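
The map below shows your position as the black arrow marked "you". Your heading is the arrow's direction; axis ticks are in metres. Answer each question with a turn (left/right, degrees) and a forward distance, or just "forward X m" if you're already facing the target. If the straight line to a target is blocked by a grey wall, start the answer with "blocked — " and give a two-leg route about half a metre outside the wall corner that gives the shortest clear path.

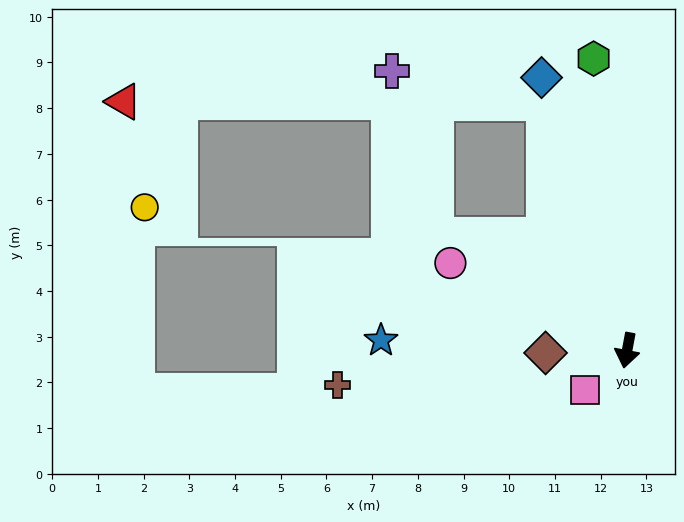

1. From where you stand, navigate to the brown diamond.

turn right 78°, forward 1.8 m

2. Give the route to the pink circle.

turn right 106°, forward 4.3 m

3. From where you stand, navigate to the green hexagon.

turn right 163°, forward 6.4 m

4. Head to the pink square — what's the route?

turn right 36°, forward 1.3 m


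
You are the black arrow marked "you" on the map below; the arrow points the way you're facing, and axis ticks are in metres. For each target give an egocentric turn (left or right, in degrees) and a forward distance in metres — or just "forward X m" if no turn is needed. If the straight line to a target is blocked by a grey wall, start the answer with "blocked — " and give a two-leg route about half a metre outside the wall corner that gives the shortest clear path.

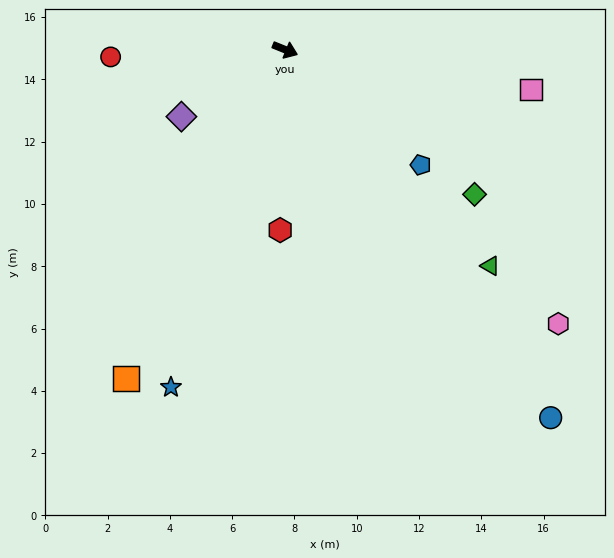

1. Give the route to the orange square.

turn right 94°, forward 11.7 m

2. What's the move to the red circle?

turn right 156°, forward 5.6 m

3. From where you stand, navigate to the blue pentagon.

turn right 18°, forward 5.7 m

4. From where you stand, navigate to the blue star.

turn right 87°, forward 11.4 m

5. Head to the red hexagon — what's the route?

turn right 70°, forward 5.8 m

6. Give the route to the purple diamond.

turn right 125°, forward 4.0 m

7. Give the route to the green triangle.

turn right 24°, forward 9.6 m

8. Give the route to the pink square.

turn left 13°, forward 8.0 m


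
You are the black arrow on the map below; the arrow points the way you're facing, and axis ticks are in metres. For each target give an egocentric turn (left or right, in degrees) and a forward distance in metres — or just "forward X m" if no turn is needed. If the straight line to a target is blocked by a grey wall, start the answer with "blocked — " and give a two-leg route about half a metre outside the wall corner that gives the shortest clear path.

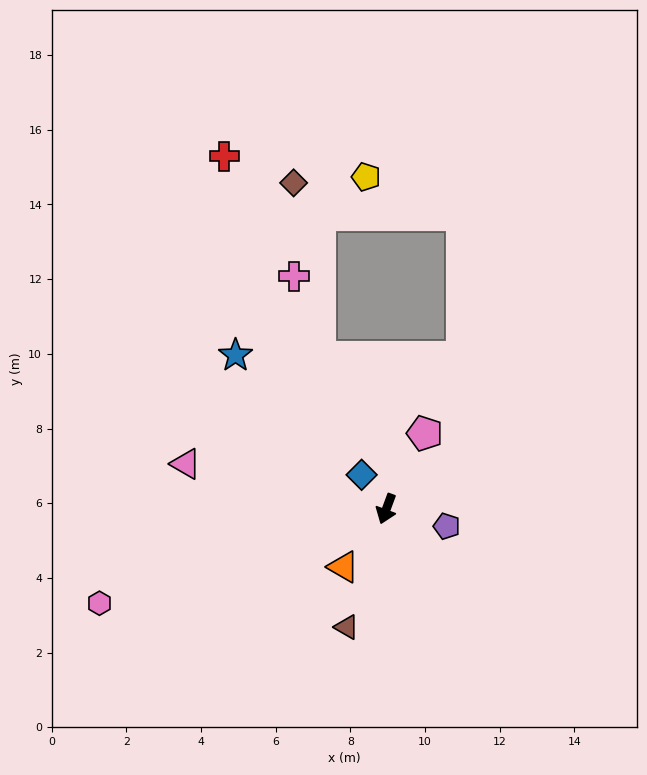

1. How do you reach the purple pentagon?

turn left 94°, forward 1.7 m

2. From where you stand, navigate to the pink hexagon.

turn right 51°, forward 8.1 m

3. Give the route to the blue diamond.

turn right 124°, forward 1.1 m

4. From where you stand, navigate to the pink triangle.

turn right 82°, forward 5.5 m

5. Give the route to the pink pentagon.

turn left 173°, forward 2.3 m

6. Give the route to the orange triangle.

turn right 16°, forward 1.9 m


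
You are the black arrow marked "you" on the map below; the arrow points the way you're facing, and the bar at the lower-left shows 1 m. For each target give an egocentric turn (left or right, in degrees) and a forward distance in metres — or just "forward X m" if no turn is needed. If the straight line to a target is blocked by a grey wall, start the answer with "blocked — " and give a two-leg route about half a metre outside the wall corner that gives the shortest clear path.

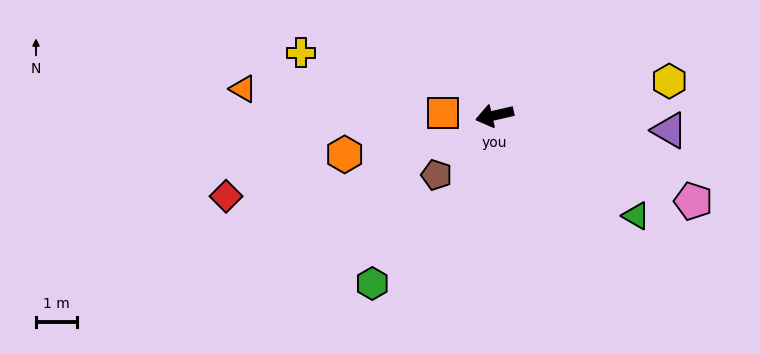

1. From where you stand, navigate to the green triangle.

turn left 132°, forward 4.2 m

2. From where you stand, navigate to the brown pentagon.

turn left 33°, forward 2.0 m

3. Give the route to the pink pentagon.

turn left 144°, forward 5.2 m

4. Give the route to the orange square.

turn right 16°, forward 1.2 m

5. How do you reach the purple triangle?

turn left 162°, forward 4.2 m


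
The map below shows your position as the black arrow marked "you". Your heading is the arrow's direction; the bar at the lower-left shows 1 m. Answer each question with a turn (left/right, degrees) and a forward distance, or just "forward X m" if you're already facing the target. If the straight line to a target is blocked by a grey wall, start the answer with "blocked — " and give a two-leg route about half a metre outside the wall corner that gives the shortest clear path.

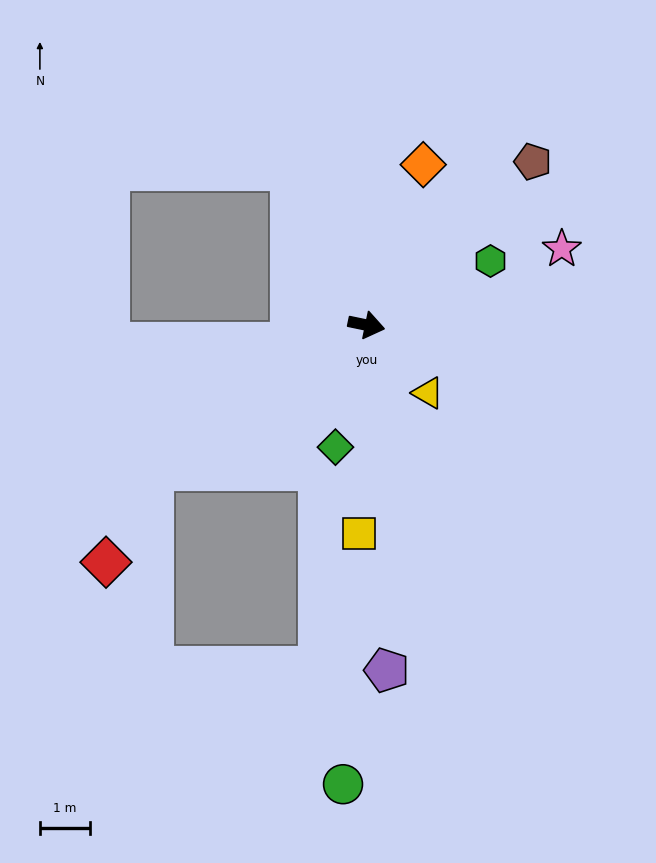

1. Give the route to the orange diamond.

turn left 82°, forward 3.4 m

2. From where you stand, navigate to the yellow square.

turn right 80°, forward 4.1 m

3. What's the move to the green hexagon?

turn left 39°, forward 2.8 m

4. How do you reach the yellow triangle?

turn right 36°, forward 1.8 m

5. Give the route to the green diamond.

turn right 92°, forward 2.5 m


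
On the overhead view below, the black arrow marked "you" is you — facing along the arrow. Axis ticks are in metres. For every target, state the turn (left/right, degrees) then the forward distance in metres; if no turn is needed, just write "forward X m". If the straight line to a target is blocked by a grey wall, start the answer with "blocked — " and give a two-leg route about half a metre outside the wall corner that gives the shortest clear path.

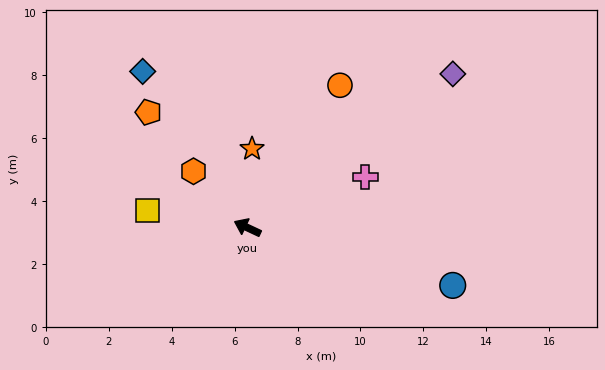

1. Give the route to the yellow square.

turn left 15°, forward 3.2 m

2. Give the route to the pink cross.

turn right 132°, forward 4.1 m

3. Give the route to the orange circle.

turn right 98°, forward 5.4 m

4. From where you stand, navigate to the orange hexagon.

turn right 21°, forward 2.5 m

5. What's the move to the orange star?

turn right 68°, forward 2.5 m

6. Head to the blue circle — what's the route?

turn right 171°, forward 6.8 m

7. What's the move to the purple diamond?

turn right 118°, forward 8.2 m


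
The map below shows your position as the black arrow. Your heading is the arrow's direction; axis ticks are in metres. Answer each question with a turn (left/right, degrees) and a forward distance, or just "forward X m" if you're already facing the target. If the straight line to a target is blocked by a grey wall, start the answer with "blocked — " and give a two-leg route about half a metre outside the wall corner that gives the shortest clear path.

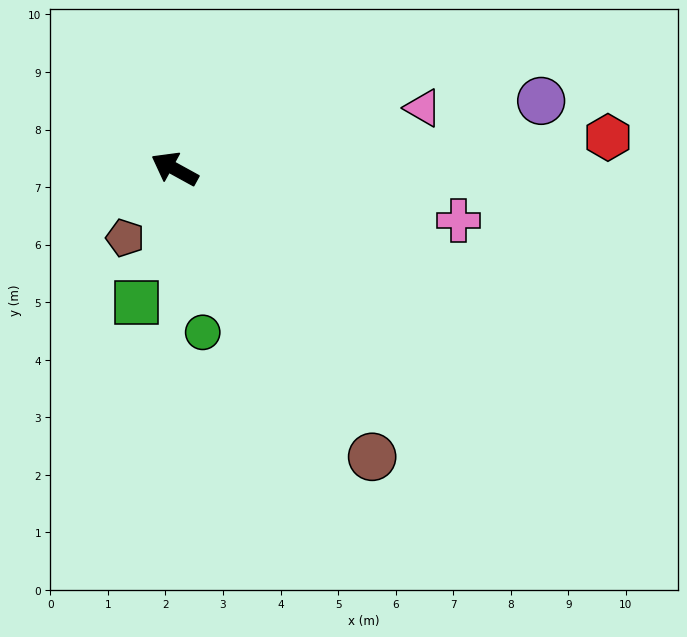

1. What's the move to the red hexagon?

turn right 147°, forward 7.5 m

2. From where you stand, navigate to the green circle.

turn left 129°, forward 2.9 m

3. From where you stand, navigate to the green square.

turn left 103°, forward 2.4 m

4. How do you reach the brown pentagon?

turn left 83°, forward 1.5 m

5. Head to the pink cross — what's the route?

turn right 162°, forward 5.0 m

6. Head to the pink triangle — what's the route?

turn right 137°, forward 4.4 m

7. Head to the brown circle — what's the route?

turn left 153°, forward 6.1 m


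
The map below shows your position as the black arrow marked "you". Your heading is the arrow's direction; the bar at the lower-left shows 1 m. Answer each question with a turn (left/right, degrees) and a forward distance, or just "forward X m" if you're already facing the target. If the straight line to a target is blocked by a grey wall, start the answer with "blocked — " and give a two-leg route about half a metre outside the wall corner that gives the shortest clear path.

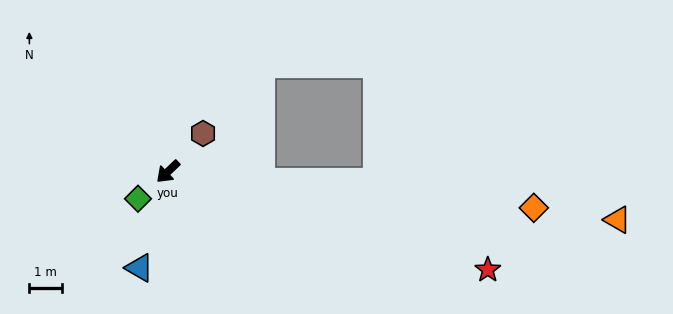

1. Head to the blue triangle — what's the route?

turn left 30°, forward 3.0 m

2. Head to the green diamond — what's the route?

forward 1.2 m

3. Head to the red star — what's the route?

turn left 119°, forward 10.1 m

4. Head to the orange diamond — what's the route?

turn left 131°, forward 11.1 m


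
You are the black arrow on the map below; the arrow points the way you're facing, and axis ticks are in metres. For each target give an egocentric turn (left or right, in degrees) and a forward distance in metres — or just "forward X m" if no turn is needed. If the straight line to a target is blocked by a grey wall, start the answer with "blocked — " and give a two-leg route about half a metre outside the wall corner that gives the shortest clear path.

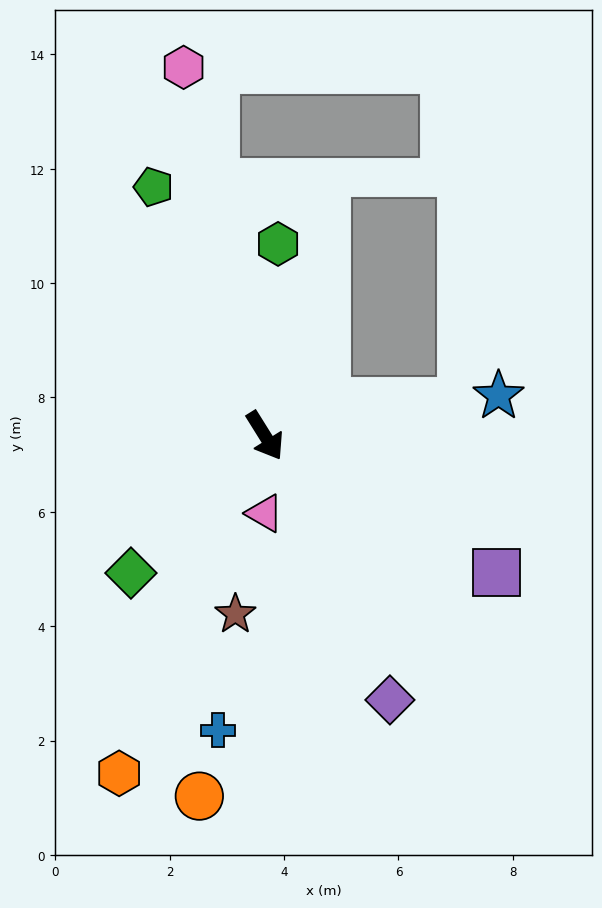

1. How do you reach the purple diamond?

turn right 7°, forward 5.1 m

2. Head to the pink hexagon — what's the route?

turn left 160°, forward 6.6 m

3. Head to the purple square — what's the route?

turn left 27°, forward 4.7 m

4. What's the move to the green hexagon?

turn left 144°, forward 3.4 m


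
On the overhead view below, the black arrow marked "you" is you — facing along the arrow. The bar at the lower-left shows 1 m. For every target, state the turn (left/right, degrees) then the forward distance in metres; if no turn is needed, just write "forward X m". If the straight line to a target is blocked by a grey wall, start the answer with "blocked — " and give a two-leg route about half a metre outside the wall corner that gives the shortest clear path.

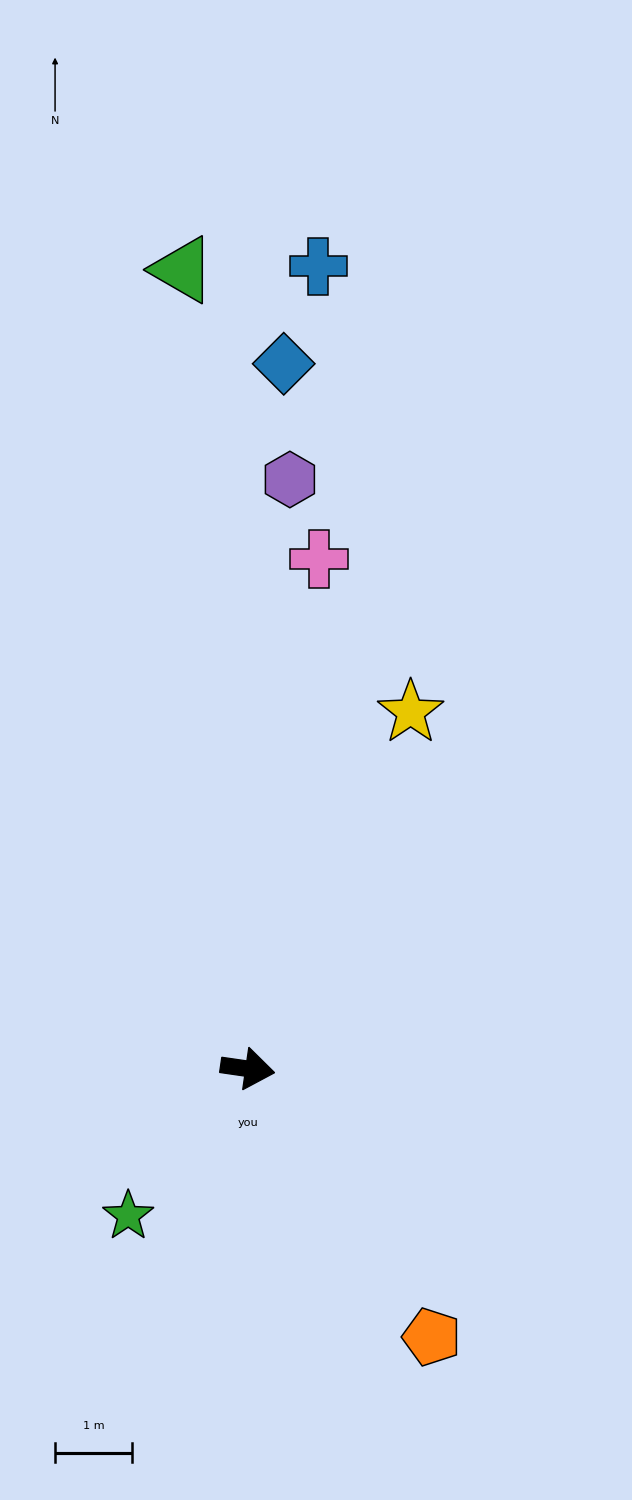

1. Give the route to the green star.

turn right 121°, forward 2.5 m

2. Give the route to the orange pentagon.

turn right 47°, forward 4.2 m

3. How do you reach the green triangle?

turn left 103°, forward 10.4 m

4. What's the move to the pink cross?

turn left 90°, forward 6.7 m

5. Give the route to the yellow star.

turn left 74°, forward 5.1 m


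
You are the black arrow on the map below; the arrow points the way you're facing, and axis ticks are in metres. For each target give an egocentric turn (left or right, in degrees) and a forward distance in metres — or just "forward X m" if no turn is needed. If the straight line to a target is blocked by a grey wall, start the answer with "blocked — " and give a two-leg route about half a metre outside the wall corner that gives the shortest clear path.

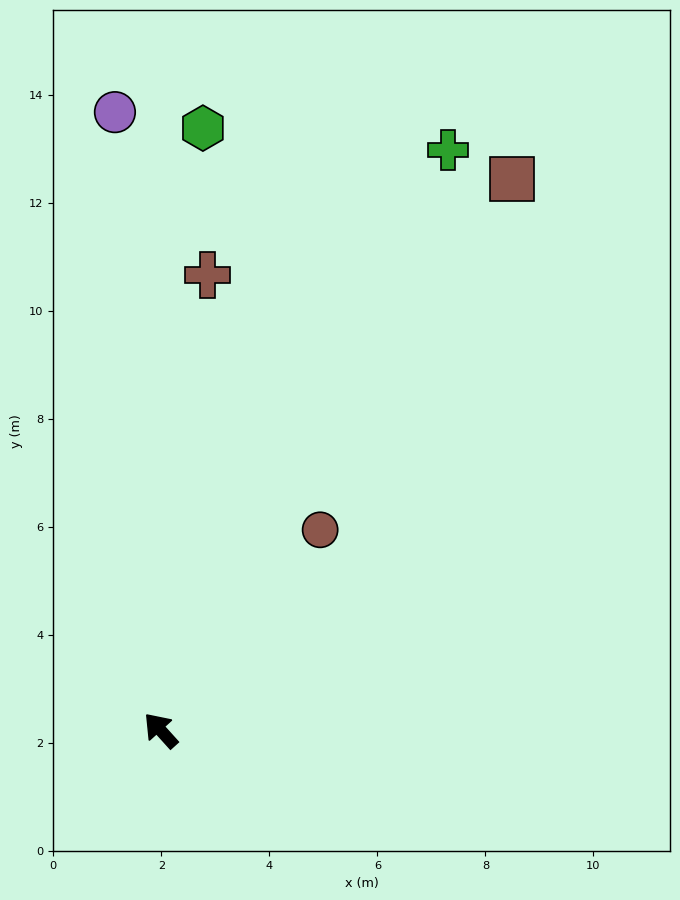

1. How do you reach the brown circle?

turn right 81°, forward 4.7 m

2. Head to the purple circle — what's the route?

turn right 38°, forward 11.5 m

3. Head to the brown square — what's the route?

turn right 75°, forward 12.1 m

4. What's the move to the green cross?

turn right 68°, forward 12.0 m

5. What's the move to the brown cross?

turn right 48°, forward 8.5 m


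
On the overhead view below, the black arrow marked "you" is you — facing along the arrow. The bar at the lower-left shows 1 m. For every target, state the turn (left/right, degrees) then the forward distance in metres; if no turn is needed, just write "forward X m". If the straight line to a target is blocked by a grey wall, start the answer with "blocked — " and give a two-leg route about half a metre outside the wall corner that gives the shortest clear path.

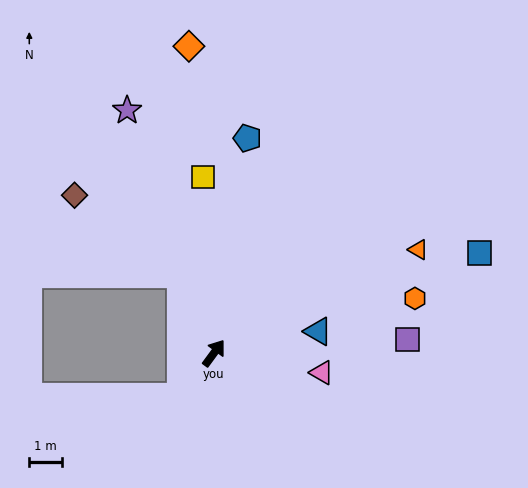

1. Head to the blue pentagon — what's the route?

turn left 27°, forward 6.6 m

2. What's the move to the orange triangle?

turn right 27°, forward 6.9 m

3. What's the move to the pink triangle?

turn right 64°, forward 3.3 m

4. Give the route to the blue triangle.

turn right 42°, forward 3.2 m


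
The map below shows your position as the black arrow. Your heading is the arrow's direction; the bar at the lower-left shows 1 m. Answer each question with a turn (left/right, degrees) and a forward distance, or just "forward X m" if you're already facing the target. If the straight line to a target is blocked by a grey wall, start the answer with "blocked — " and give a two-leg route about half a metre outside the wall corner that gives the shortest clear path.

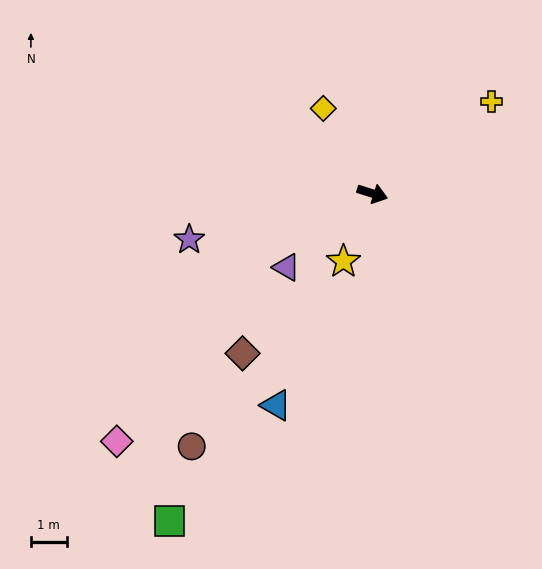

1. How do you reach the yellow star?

turn right 96°, forward 2.1 m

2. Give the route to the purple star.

turn right 148°, forward 5.3 m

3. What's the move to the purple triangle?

turn right 122°, forward 3.2 m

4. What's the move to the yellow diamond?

turn left 138°, forward 2.7 m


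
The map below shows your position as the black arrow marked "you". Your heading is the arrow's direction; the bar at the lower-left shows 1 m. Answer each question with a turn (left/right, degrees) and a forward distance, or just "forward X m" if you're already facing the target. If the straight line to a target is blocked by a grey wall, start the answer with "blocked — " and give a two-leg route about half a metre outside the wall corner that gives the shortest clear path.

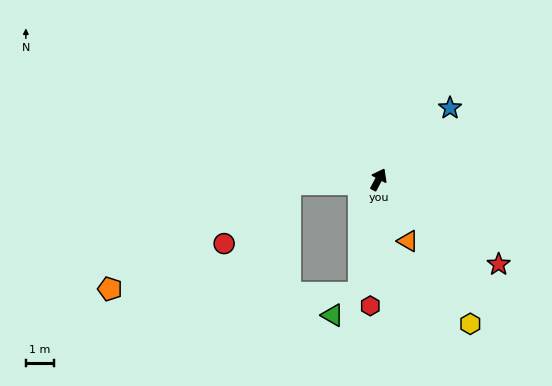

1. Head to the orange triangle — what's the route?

turn right 126°, forward 2.4 m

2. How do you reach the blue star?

turn right 17°, forward 3.6 m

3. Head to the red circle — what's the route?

blocked — turn left 121°, forward 3.1 m, then turn left 39°, forward 3.1 m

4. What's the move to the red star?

turn right 97°, forward 5.2 m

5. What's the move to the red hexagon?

turn right 156°, forward 4.5 m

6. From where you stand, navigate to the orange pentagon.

blocked — turn left 121°, forward 3.1 m, then turn left 27°, forward 7.4 m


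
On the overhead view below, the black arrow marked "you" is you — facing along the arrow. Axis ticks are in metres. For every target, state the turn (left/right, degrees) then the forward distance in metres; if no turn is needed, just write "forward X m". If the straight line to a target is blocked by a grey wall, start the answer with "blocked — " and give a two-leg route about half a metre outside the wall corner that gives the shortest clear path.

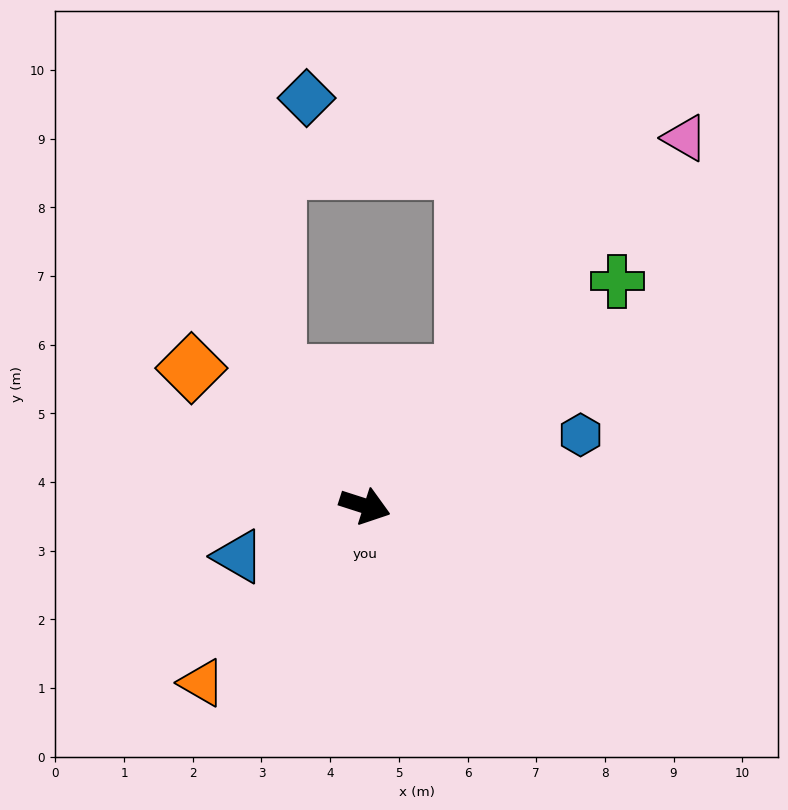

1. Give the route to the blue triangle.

turn right 140°, forward 2.0 m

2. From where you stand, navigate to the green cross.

turn left 59°, forward 4.9 m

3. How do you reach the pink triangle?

turn left 67°, forward 7.1 m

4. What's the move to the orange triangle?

turn right 115°, forward 3.5 m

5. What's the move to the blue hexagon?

turn left 36°, forward 3.3 m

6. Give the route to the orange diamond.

turn left 159°, forward 3.2 m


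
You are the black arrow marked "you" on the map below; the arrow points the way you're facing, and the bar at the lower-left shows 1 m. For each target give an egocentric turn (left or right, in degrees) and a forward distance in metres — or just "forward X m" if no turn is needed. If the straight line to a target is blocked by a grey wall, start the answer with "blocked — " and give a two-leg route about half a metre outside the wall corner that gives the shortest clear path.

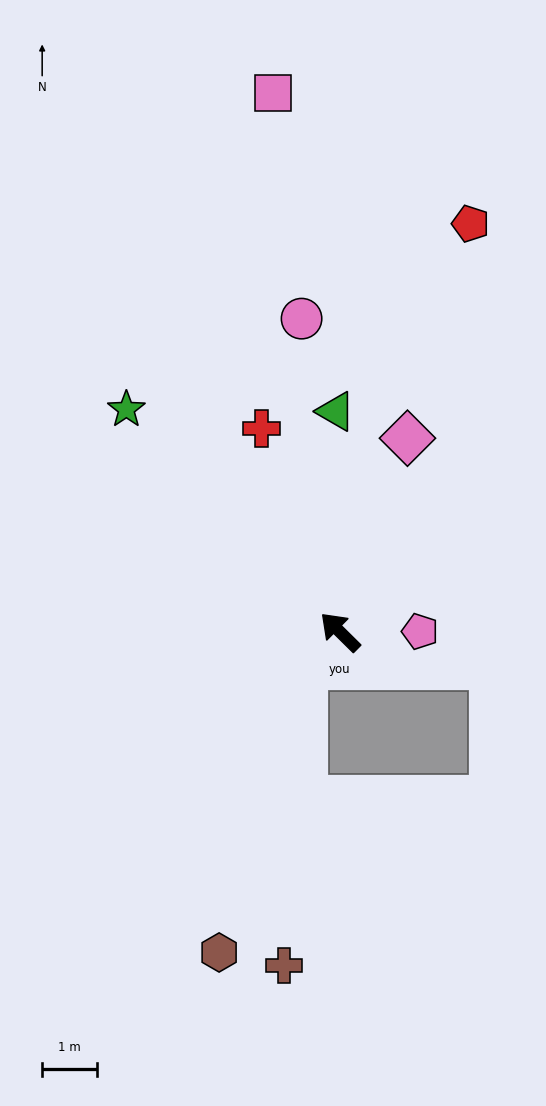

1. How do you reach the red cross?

turn right 24°, forward 4.0 m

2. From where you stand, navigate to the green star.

forward 5.6 m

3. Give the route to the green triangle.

turn right 44°, forward 4.0 m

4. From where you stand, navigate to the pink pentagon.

turn right 135°, forward 1.5 m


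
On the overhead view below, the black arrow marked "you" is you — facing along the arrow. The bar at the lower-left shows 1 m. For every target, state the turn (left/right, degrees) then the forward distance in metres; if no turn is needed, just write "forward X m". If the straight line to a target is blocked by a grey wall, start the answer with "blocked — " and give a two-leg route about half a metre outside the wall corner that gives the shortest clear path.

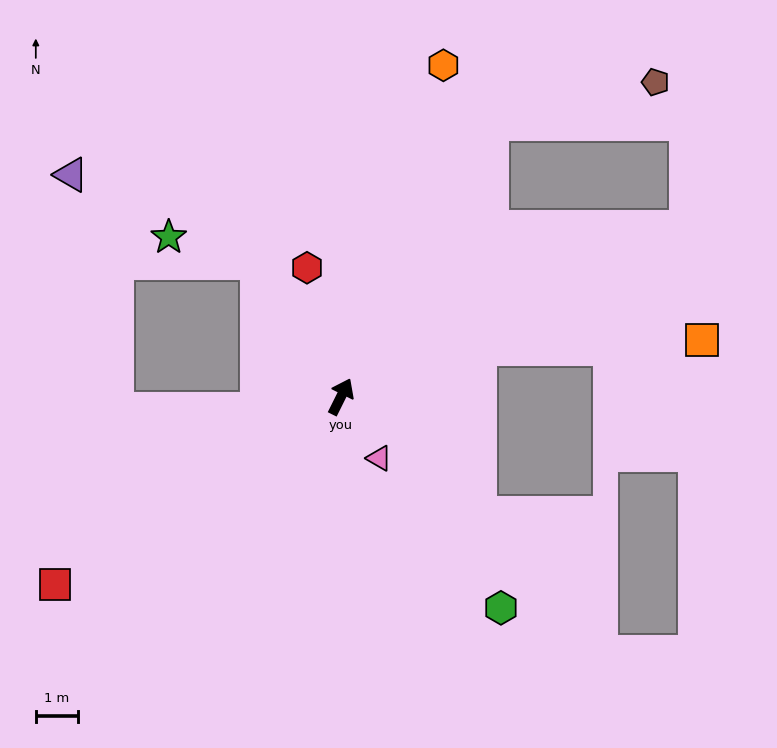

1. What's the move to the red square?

turn left 150°, forward 8.1 m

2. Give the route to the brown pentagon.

blocked — turn right 2°, forward 7.3 m, then turn right 48°, forward 4.0 m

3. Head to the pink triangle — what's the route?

turn right 122°, forward 1.7 m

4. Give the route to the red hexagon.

turn left 41°, forward 3.1 m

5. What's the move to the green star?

blocked — turn left 58°, forward 3.7 m, then turn left 43°, forward 2.2 m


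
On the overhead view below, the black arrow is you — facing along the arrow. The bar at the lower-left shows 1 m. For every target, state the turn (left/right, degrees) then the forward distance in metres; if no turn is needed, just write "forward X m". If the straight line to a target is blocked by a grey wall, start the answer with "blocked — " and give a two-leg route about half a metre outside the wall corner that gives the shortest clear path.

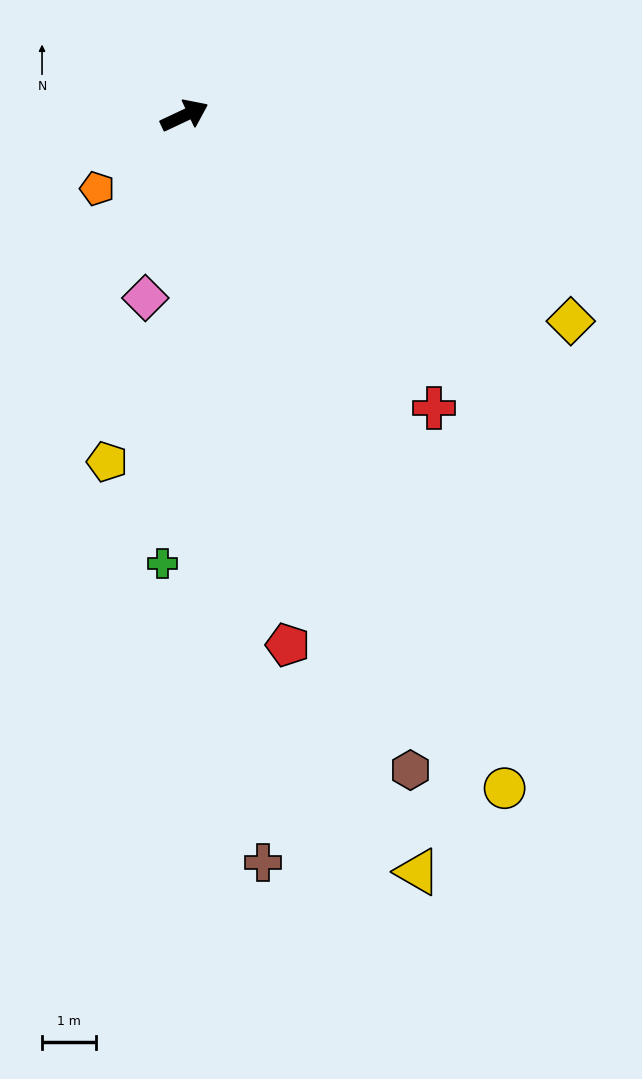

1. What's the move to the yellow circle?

turn right 90°, forward 13.9 m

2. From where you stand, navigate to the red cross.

turn right 75°, forward 7.2 m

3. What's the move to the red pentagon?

turn right 104°, forward 10.1 m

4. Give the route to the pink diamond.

turn right 127°, forward 3.5 m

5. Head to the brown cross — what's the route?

turn right 109°, forward 14.0 m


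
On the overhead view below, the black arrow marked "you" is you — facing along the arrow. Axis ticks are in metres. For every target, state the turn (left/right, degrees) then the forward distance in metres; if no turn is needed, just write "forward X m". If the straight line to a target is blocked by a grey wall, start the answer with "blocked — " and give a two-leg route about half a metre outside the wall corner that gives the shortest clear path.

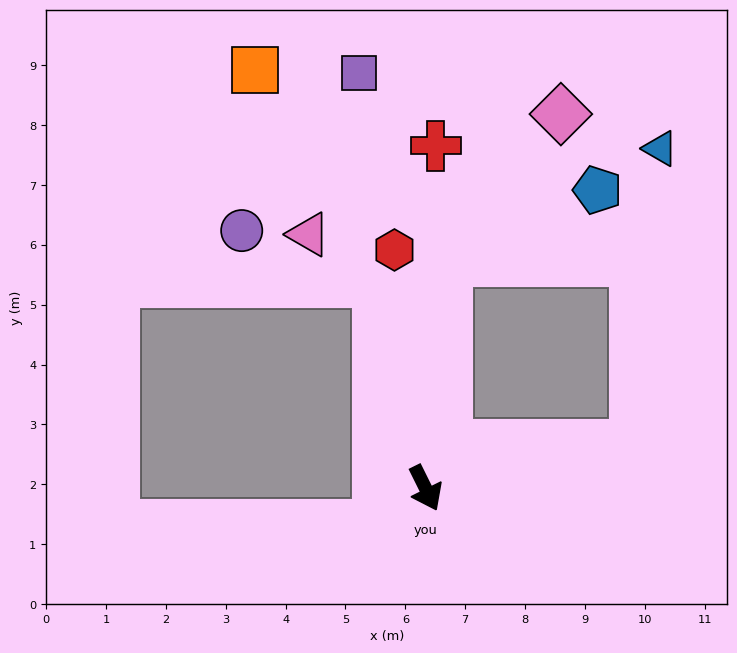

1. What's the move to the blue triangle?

blocked — turn left 75°, forward 3.6 m, then turn left 74°, forward 5.0 m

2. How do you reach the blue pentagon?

blocked — turn left 148°, forward 3.8 m, then turn right 59°, forward 2.8 m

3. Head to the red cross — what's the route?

turn left 152°, forward 5.7 m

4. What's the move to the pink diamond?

blocked — turn left 148°, forward 3.8 m, then turn right 32°, forward 3.1 m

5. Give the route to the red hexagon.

turn left 161°, forward 4.0 m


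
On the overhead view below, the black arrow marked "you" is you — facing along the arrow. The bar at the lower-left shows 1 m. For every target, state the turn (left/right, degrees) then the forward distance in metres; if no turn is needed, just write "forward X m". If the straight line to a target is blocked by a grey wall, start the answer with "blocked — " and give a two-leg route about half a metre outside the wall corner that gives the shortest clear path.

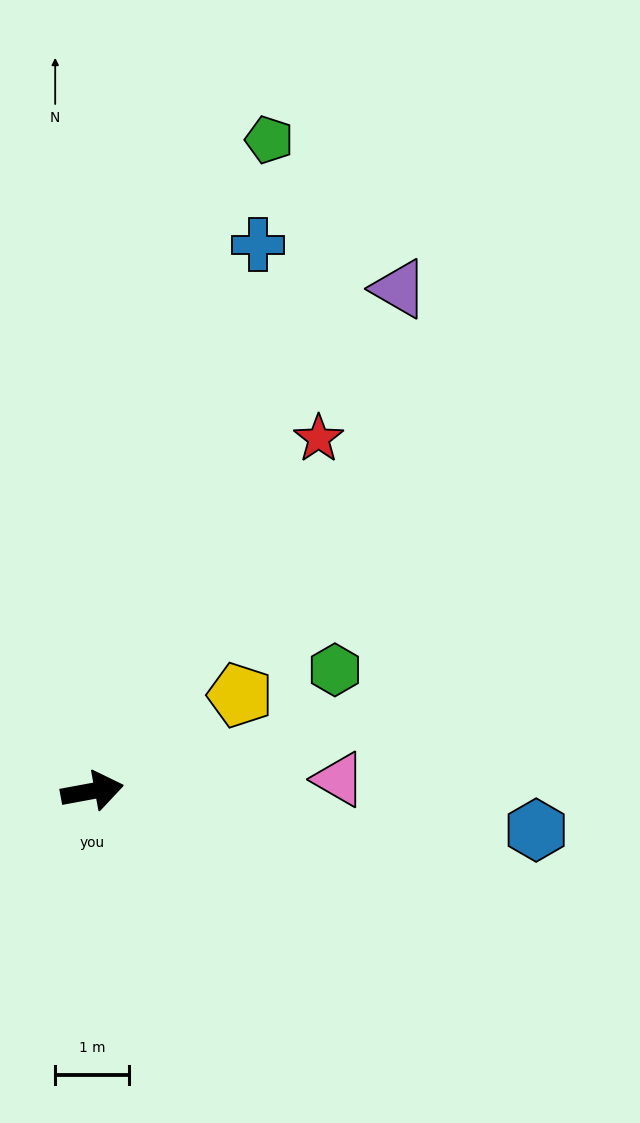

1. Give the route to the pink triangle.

turn right 8°, forward 3.4 m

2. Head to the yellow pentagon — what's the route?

turn left 23°, forward 2.4 m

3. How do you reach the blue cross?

turn left 63°, forward 7.7 m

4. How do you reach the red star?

turn left 47°, forward 5.7 m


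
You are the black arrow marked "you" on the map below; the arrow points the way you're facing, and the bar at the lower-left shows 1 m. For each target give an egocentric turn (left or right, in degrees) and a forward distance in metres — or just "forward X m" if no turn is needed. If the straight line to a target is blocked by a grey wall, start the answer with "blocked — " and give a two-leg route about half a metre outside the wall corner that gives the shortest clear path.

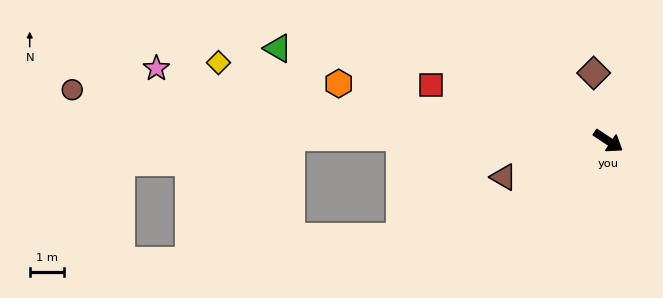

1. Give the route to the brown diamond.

turn left 136°, forward 2.0 m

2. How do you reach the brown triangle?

turn right 127°, forward 3.2 m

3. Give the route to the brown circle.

turn right 152°, forward 15.7 m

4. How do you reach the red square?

turn right 164°, forward 5.4 m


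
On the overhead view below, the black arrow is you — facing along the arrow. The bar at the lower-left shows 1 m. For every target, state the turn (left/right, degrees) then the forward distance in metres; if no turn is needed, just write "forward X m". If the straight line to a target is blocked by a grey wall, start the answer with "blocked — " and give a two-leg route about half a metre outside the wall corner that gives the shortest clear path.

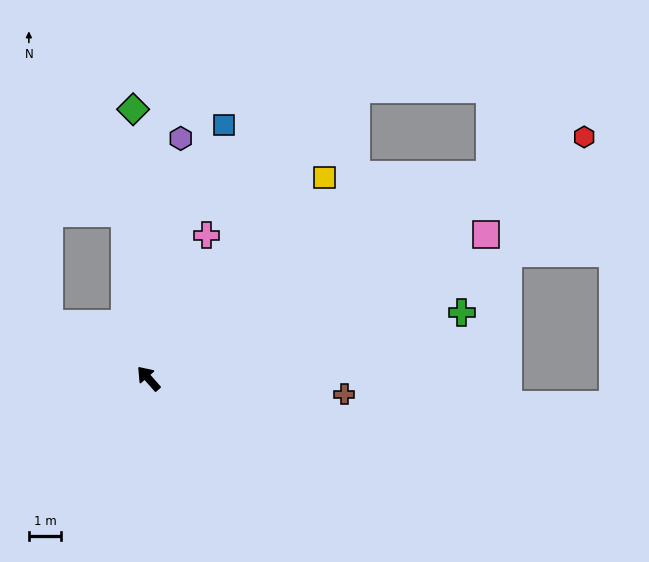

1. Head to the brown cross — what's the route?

turn right 136°, forward 6.1 m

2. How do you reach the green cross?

turn right 120°, forward 9.9 m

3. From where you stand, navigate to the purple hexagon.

turn right 49°, forward 7.5 m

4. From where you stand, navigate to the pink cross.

turn right 64°, forward 4.8 m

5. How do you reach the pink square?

turn right 108°, forward 11.3 m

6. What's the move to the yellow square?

turn right 83°, forward 8.2 m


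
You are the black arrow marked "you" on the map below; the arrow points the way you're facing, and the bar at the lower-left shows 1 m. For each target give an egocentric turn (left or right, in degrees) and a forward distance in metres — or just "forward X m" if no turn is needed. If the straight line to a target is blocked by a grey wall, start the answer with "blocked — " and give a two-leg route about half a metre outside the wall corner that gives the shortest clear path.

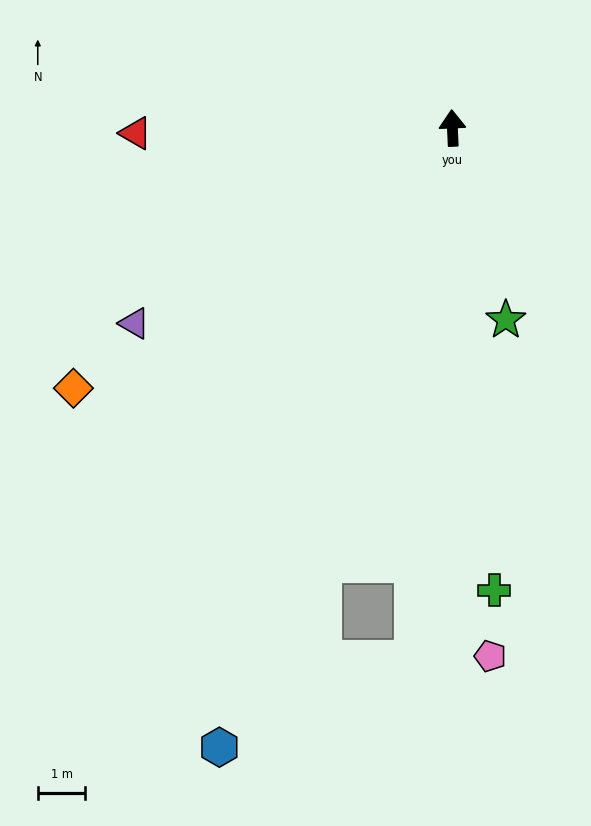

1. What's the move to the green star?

turn right 167°, forward 4.2 m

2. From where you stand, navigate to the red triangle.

turn left 88°, forward 6.7 m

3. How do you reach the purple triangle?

turn left 119°, forward 7.8 m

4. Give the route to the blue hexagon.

turn left 157°, forward 13.9 m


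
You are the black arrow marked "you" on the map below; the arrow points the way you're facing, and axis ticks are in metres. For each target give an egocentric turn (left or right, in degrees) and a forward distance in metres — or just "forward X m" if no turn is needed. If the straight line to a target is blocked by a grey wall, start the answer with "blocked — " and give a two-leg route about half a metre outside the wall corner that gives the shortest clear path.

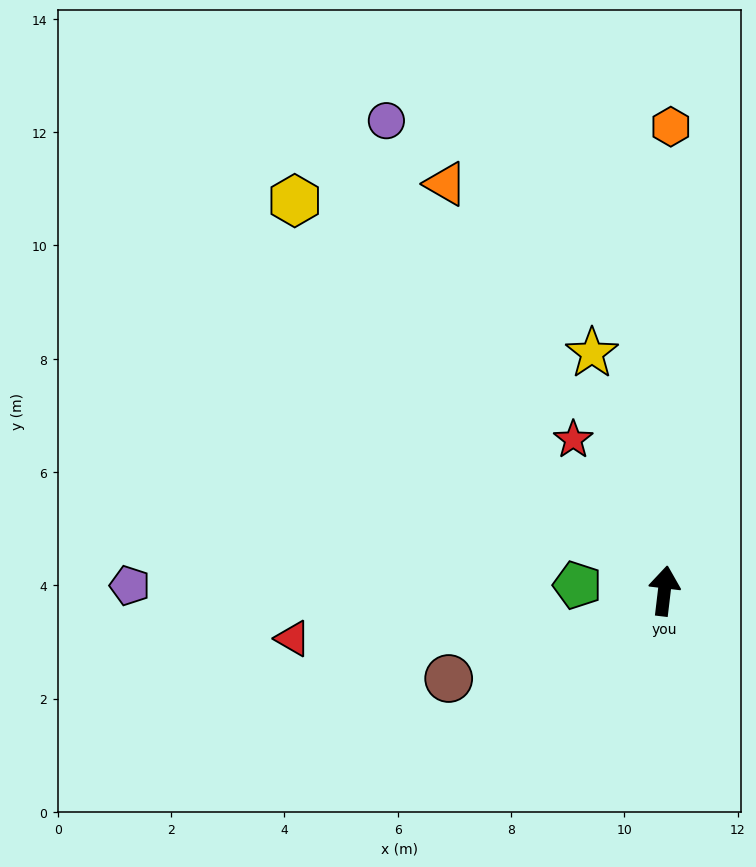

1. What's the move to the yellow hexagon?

turn left 50°, forward 9.5 m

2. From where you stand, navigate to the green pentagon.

turn left 93°, forward 1.5 m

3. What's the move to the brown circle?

turn left 119°, forward 4.1 m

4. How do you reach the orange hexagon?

turn left 6°, forward 8.2 m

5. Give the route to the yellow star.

turn left 24°, forward 4.4 m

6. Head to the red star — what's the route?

turn left 38°, forward 3.1 m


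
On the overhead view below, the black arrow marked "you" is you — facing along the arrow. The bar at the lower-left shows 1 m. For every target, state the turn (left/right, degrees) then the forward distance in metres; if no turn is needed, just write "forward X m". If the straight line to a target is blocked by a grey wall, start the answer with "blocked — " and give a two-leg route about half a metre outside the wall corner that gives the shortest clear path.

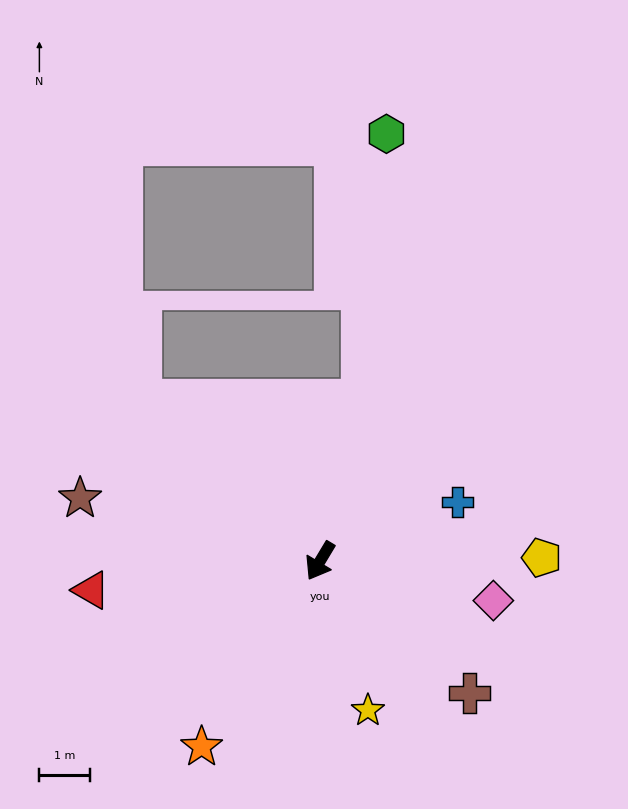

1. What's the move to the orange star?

forward 4.3 m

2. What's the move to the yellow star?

turn left 49°, forward 3.1 m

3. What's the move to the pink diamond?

turn left 108°, forward 3.5 m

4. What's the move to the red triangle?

turn right 52°, forward 4.5 m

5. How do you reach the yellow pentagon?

turn left 122°, forward 4.4 m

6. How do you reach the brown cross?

turn left 80°, forward 3.9 m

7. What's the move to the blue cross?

turn left 144°, forward 2.9 m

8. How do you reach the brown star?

turn right 74°, forward 4.9 m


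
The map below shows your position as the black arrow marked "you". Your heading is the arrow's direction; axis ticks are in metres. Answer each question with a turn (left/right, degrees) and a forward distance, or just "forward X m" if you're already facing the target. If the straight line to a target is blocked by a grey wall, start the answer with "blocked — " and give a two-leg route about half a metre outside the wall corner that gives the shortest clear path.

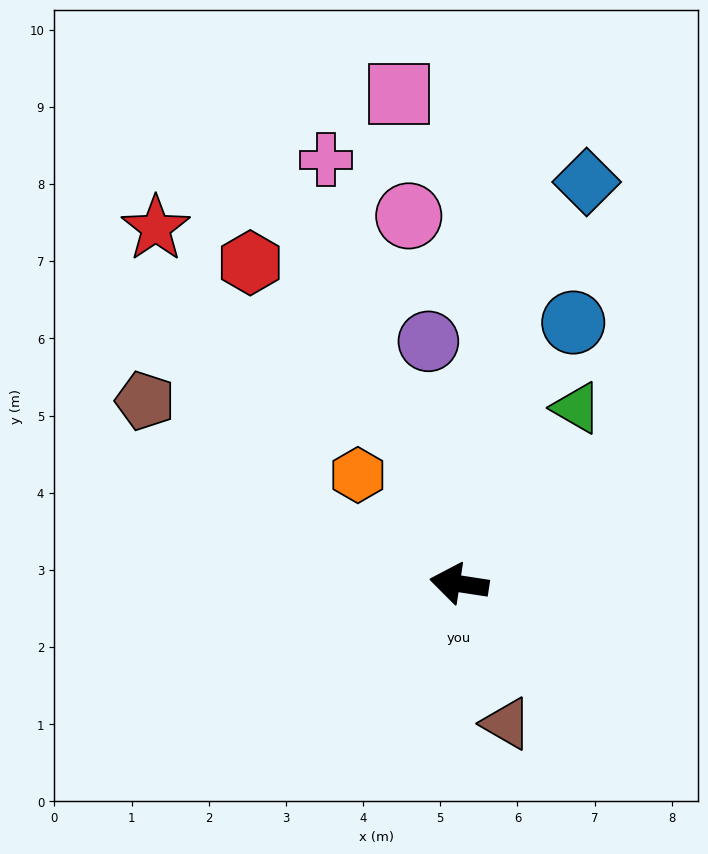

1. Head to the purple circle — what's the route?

turn right 74°, forward 3.2 m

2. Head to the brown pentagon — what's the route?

turn right 21°, forward 4.7 m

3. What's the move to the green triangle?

turn right 115°, forward 2.7 m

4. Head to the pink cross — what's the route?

turn right 64°, forward 5.8 m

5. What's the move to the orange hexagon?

turn right 38°, forward 1.9 m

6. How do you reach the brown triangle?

turn left 117°, forward 1.9 m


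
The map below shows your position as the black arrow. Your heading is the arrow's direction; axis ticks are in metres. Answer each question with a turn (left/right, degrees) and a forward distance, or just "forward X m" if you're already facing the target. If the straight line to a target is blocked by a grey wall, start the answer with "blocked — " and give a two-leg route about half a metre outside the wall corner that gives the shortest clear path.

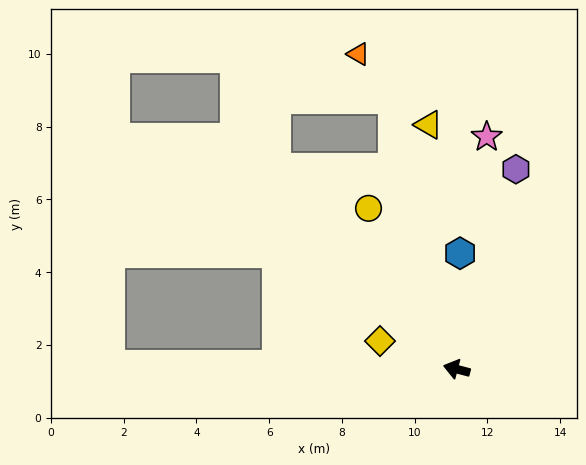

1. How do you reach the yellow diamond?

turn right 5°, forward 2.2 m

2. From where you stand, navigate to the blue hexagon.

turn right 77°, forward 3.2 m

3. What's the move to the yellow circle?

turn right 47°, forward 5.0 m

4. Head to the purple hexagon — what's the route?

turn right 92°, forward 5.7 m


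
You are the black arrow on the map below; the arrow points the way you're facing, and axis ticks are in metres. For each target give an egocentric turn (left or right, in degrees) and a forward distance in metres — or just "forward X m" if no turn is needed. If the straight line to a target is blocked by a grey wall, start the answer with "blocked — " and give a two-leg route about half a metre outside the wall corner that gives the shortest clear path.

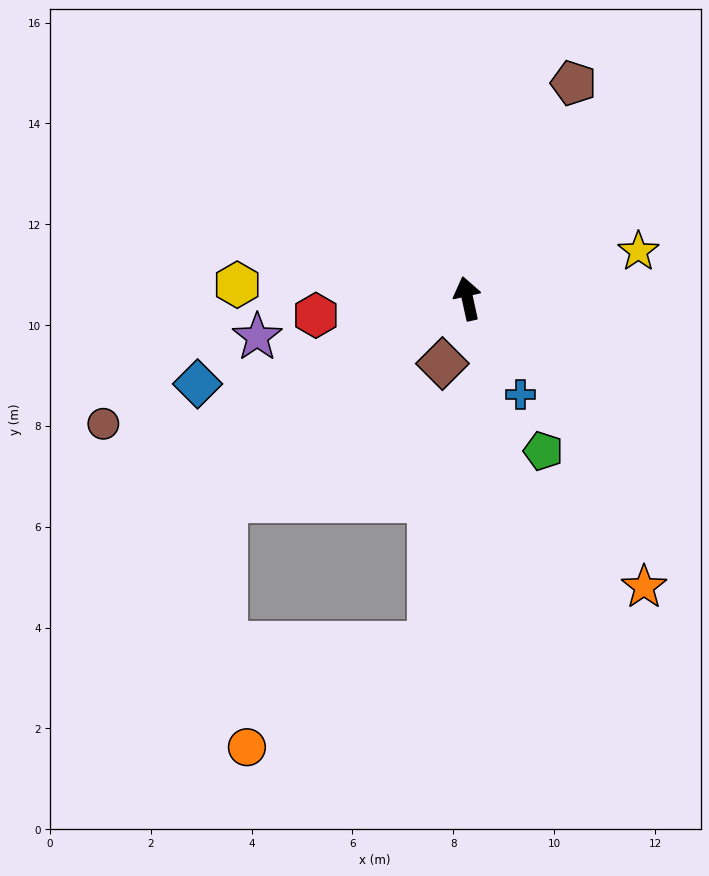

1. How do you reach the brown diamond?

turn left 147°, forward 1.4 m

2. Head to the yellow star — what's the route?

turn right 87°, forward 3.5 m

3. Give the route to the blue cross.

turn right 163°, forward 2.2 m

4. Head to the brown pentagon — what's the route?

turn right 39°, forward 4.8 m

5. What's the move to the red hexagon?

turn left 84°, forward 3.0 m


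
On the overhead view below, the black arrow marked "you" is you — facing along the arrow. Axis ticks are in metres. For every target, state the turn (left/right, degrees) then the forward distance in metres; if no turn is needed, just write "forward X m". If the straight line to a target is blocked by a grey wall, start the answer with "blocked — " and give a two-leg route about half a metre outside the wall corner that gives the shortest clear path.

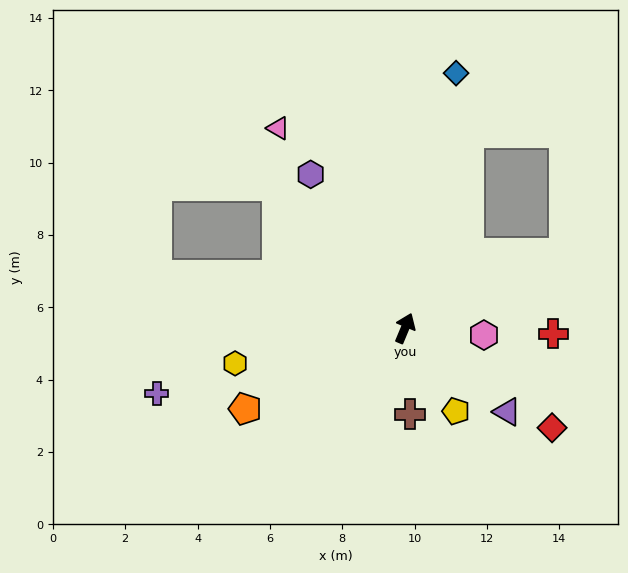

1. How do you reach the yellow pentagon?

turn right 126°, forward 2.7 m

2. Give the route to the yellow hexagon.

turn left 124°, forward 4.8 m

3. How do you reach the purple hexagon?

turn left 54°, forward 5.0 m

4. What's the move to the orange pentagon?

turn left 139°, forward 4.9 m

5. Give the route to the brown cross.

turn right 154°, forward 2.4 m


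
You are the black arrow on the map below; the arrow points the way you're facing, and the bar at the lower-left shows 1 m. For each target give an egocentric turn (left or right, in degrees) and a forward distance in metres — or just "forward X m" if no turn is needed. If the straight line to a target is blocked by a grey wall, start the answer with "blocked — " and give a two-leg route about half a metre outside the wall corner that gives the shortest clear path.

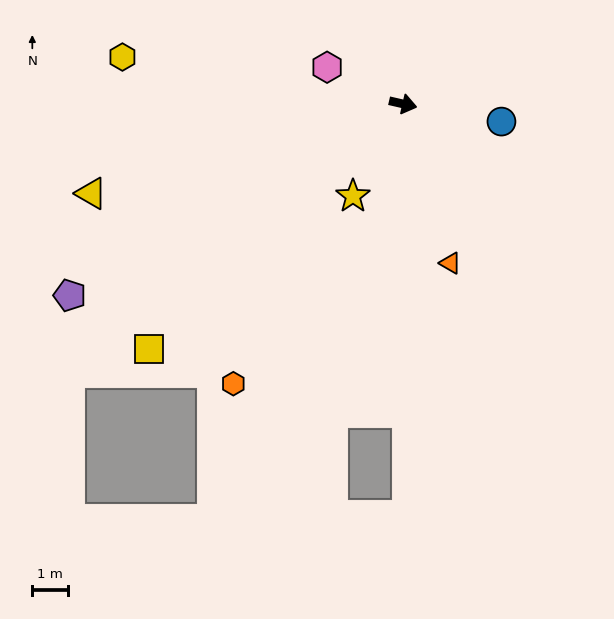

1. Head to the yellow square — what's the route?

turn right 123°, forward 9.8 m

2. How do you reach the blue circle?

turn left 3°, forward 2.8 m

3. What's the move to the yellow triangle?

turn right 151°, forward 9.0 m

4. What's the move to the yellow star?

turn right 106°, forward 2.9 m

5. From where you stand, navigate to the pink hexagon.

turn left 167°, forward 2.3 m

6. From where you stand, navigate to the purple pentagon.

turn right 137°, forward 10.7 m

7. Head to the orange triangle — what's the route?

turn right 61°, forward 4.6 m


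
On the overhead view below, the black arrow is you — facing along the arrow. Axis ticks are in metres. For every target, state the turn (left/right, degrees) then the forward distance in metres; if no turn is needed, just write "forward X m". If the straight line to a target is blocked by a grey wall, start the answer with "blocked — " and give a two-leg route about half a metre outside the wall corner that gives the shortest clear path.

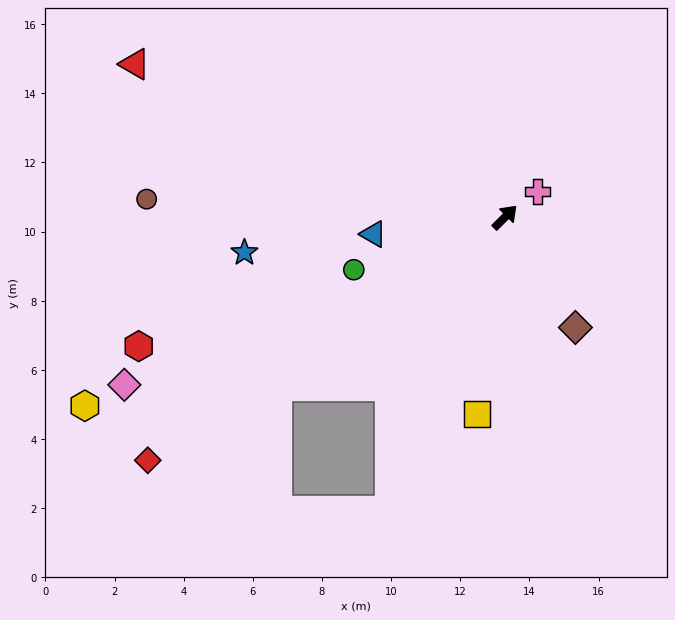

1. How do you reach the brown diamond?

turn right 102°, forward 3.8 m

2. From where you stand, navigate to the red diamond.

turn left 169°, forward 12.5 m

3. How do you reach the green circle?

turn left 154°, forward 4.6 m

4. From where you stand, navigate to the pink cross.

turn right 7°, forward 1.2 m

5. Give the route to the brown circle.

turn left 132°, forward 10.4 m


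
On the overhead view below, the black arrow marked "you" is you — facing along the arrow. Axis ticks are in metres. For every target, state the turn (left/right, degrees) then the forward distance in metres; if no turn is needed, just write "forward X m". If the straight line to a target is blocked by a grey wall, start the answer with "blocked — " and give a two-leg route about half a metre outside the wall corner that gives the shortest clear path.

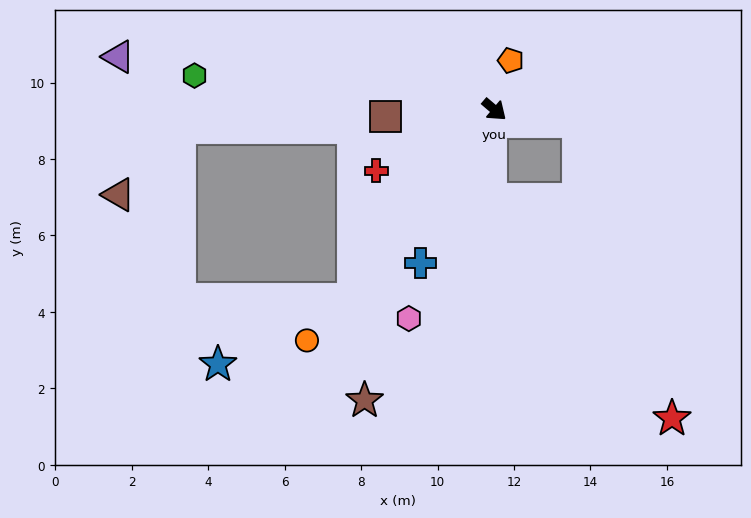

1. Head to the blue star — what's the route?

blocked — turn right 86°, forward 6.2 m, then turn right 28°, forward 3.9 m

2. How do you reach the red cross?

turn right 112°, forward 3.5 m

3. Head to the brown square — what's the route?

turn right 136°, forward 2.9 m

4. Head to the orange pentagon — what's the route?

turn left 112°, forward 1.4 m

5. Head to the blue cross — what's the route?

turn right 75°, forward 4.5 m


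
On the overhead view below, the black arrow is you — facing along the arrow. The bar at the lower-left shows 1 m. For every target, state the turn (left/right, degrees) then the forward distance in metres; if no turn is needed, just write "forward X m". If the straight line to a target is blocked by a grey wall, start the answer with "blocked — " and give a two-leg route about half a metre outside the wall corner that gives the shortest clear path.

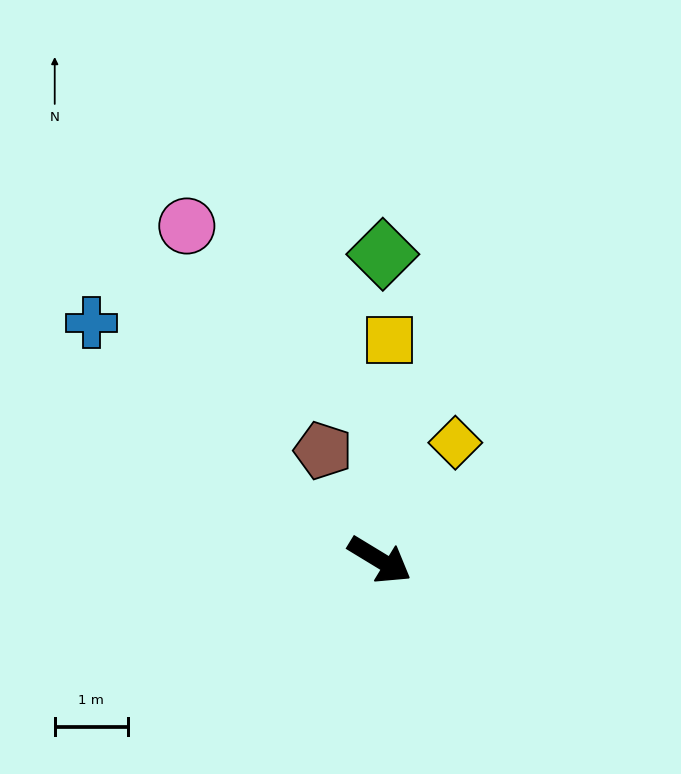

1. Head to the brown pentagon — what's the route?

turn left 149°, forward 1.7 m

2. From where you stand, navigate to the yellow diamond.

turn left 88°, forward 1.9 m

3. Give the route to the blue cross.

turn left 172°, forward 5.1 m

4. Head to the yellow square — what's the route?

turn left 119°, forward 3.0 m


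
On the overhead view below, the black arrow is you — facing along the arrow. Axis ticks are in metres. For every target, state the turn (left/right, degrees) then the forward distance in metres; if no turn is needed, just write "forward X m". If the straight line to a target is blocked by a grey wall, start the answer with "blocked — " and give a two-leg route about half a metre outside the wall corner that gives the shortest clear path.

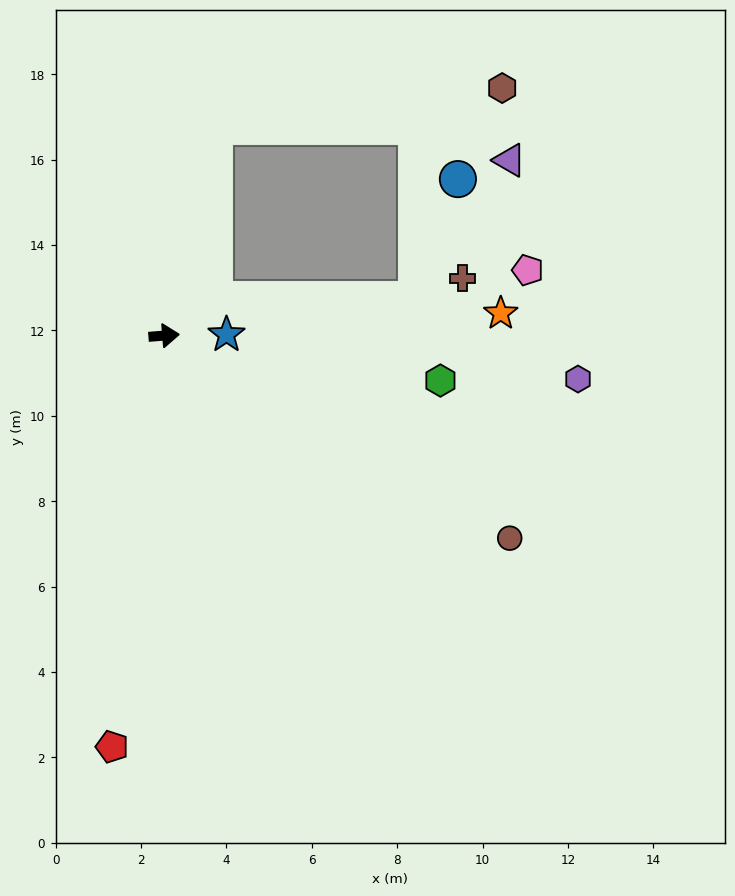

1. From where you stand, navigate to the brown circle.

turn right 35°, forward 9.4 m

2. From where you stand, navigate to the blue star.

turn right 4°, forward 1.5 m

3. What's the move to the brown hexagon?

blocked — turn left 72°, forward 5.0 m, then turn right 69°, forward 6.8 m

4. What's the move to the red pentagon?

turn right 102°, forward 9.7 m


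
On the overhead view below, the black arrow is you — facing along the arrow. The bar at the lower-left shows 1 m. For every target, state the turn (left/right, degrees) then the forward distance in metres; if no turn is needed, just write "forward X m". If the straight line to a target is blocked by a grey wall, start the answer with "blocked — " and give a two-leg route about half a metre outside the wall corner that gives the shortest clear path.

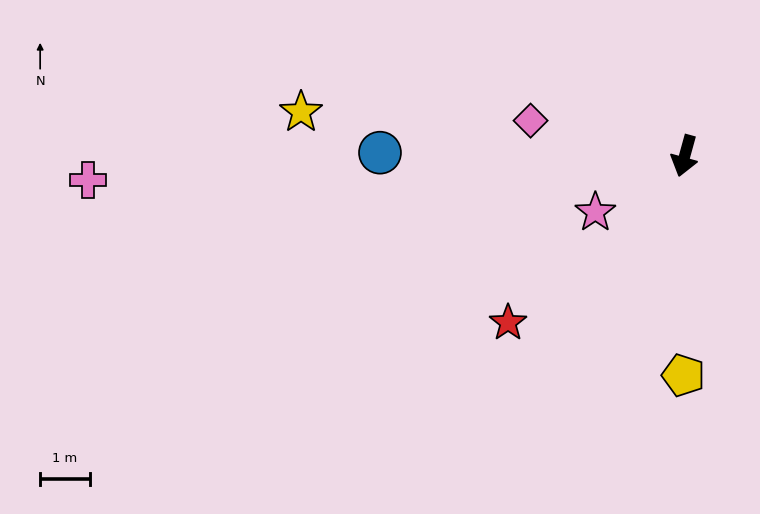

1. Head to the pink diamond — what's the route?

turn right 88°, forward 3.2 m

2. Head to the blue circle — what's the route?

turn right 75°, forward 6.1 m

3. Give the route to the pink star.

turn right 42°, forward 2.1 m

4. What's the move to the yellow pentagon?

turn left 15°, forward 4.4 m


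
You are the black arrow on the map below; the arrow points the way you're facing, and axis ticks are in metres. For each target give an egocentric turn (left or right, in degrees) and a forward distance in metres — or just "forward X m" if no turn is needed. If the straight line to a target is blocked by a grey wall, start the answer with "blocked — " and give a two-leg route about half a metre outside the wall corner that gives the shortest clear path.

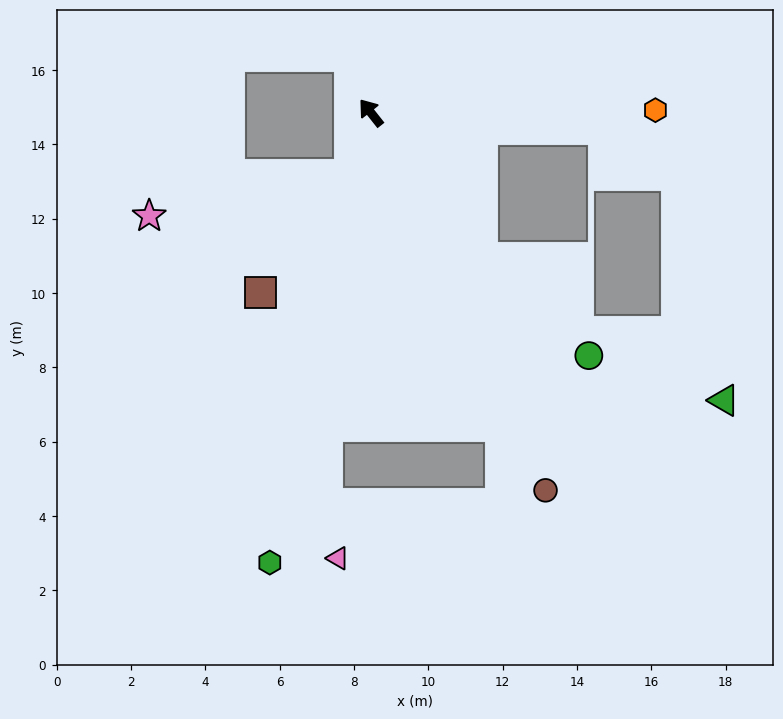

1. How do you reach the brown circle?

turn left 166°, forward 11.2 m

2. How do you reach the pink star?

blocked — turn left 123°, forward 1.8 m, then turn right 60°, forward 5.5 m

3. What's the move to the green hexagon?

turn left 129°, forward 12.4 m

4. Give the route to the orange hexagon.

turn right 128°, forward 7.7 m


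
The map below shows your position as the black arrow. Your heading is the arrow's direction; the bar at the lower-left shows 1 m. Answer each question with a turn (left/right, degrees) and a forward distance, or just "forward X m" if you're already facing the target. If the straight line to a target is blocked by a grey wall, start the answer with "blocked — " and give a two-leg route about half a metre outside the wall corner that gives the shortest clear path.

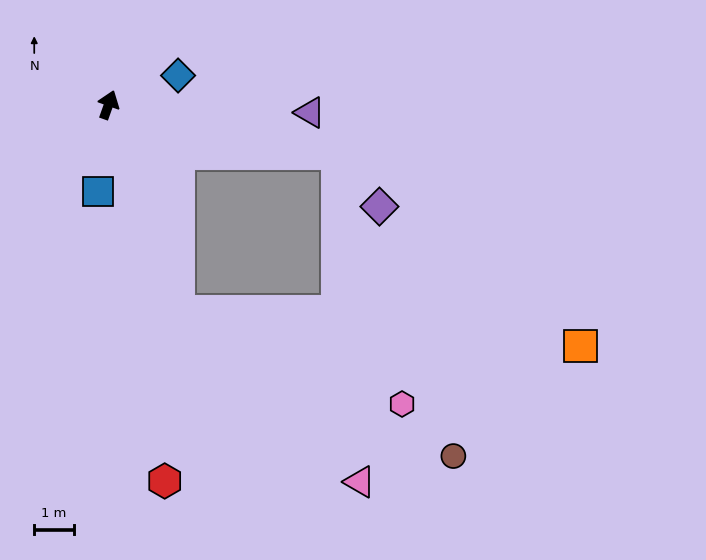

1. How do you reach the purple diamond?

blocked — turn right 82°, forward 5.9 m, then turn right 41°, forward 1.7 m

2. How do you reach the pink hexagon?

blocked — turn right 142°, forward 5.5 m, then turn left 49°, forward 6.1 m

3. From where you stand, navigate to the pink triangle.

blocked — turn right 142°, forward 5.5 m, then turn left 28°, forward 6.3 m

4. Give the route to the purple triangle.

turn right 73°, forward 5.1 m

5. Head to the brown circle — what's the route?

blocked — turn right 142°, forward 5.5 m, then turn left 44°, forward 7.8 m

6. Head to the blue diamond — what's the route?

turn right 48°, forward 1.9 m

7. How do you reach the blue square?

turn right 167°, forward 2.2 m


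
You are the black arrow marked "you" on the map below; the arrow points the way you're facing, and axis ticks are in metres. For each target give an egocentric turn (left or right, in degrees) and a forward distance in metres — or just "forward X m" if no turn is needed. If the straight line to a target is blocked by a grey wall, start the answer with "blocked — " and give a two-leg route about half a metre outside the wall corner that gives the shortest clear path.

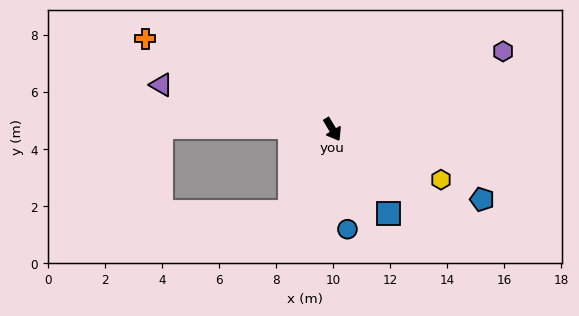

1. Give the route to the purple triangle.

turn right 136°, forward 6.2 m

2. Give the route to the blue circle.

turn right 22°, forward 3.5 m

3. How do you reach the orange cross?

turn right 147°, forward 7.3 m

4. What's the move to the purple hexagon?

turn left 84°, forward 6.6 m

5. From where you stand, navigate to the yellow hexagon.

turn left 34°, forward 4.2 m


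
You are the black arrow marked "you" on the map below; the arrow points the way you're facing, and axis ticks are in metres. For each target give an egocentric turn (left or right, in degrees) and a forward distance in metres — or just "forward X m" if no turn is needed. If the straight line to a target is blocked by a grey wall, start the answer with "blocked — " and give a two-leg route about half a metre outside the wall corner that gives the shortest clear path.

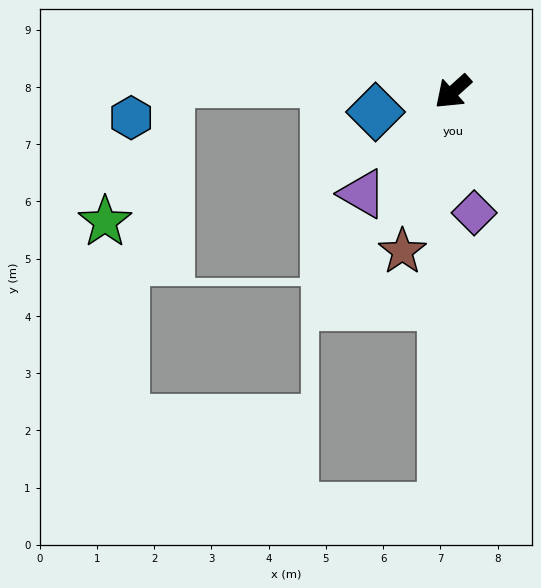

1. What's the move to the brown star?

turn left 30°, forward 2.9 m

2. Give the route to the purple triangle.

turn left 6°, forward 2.4 m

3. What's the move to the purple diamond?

turn left 58°, forward 2.1 m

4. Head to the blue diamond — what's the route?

turn right 27°, forward 1.4 m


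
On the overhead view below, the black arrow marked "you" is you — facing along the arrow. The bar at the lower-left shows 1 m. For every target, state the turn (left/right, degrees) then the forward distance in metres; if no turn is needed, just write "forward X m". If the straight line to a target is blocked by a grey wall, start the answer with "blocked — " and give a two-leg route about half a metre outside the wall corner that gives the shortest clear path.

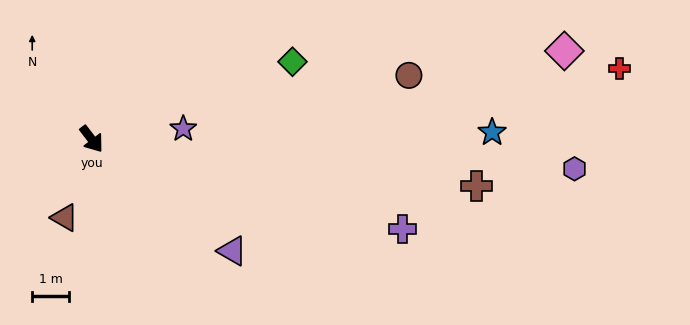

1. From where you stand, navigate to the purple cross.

turn left 36°, forward 8.7 m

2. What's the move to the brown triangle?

turn right 56°, forward 2.2 m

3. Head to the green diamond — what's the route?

turn left 74°, forward 5.8 m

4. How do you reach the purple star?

turn left 59°, forward 2.5 m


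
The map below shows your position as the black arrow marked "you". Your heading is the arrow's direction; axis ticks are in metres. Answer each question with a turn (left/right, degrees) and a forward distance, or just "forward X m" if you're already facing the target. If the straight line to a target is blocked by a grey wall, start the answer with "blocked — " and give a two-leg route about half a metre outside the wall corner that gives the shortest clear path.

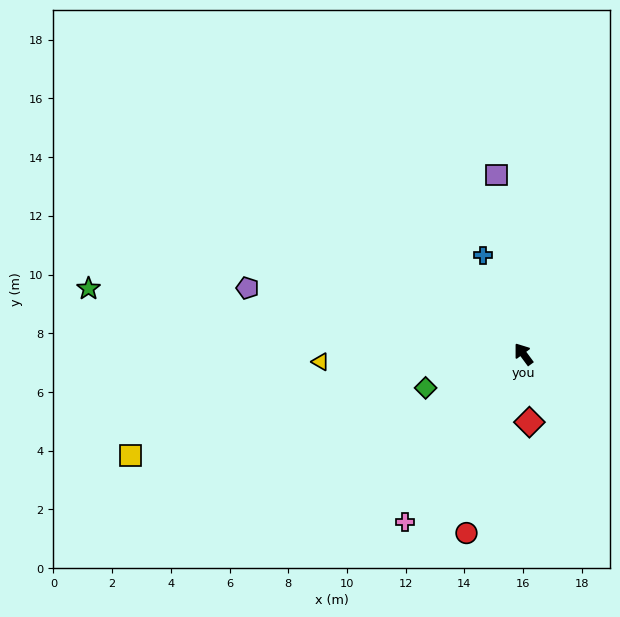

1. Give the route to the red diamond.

turn left 149°, forward 2.3 m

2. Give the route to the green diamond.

turn left 73°, forward 3.5 m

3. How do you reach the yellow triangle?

turn left 56°, forward 6.9 m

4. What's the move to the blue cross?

turn right 14°, forward 3.6 m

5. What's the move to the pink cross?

turn left 108°, forward 7.0 m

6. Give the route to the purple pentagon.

turn left 40°, forward 9.7 m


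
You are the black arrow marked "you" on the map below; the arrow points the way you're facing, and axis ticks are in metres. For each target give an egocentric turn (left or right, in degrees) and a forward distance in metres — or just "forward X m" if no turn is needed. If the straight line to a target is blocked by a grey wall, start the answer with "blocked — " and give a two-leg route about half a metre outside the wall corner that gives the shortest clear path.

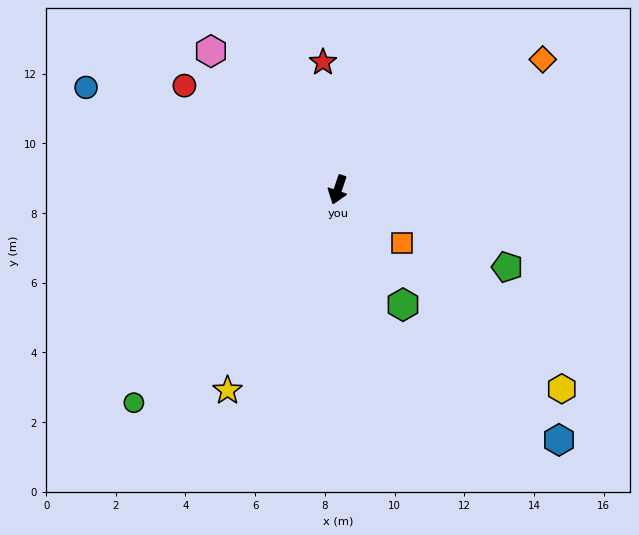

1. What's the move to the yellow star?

turn right 10°, forward 6.6 m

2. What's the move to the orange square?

turn left 69°, forward 2.4 m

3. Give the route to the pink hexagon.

turn right 119°, forward 5.4 m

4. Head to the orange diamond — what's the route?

turn left 141°, forward 7.0 m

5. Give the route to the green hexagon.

turn left 48°, forward 3.8 m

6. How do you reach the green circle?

turn right 25°, forward 8.5 m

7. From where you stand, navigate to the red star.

turn right 155°, forward 3.7 m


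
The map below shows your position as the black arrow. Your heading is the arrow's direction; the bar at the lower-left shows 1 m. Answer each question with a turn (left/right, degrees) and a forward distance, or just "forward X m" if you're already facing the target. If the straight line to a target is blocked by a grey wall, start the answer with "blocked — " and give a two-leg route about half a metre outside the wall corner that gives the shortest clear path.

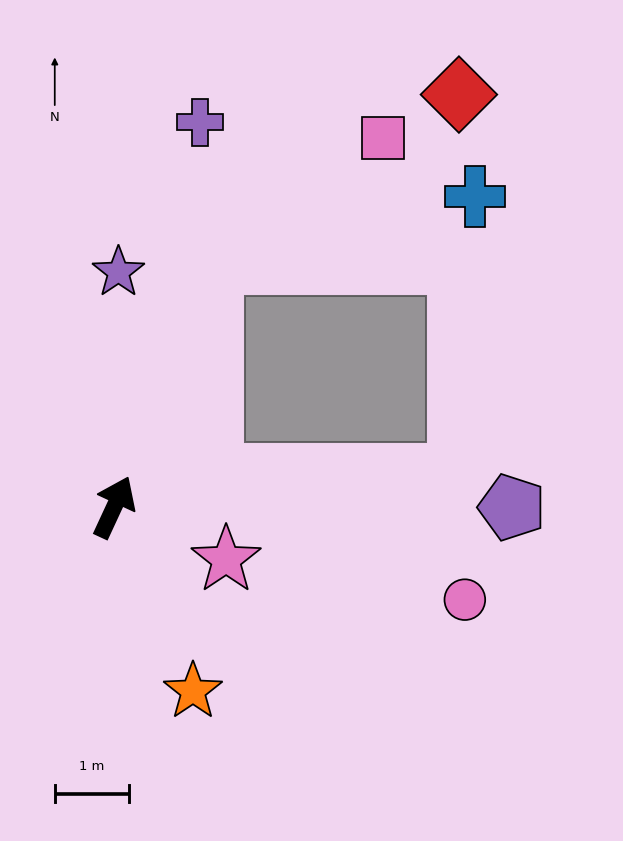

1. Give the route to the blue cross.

blocked — turn left 3°, forward 3.6 m, then turn right 54°, forward 3.7 m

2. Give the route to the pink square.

blocked — turn left 3°, forward 3.6 m, then turn right 32°, forward 2.9 m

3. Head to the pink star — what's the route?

turn right 90°, forward 1.7 m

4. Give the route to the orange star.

turn right 132°, forward 2.7 m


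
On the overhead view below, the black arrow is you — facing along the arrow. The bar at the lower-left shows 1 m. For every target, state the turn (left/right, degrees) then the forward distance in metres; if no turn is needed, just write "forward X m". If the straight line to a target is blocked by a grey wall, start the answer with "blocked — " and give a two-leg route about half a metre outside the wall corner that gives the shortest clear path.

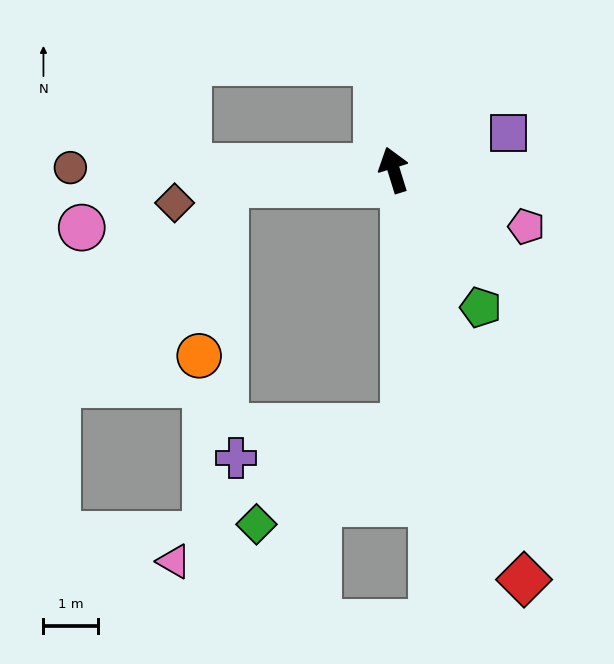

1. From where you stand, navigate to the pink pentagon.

turn right 130°, forward 2.6 m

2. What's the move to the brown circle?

turn left 72°, forward 5.9 m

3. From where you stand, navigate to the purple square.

turn right 89°, forward 2.2 m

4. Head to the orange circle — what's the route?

blocked — turn left 78°, forward 3.1 m, then turn left 76°, forward 3.2 m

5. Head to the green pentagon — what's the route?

turn right 165°, forward 3.0 m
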